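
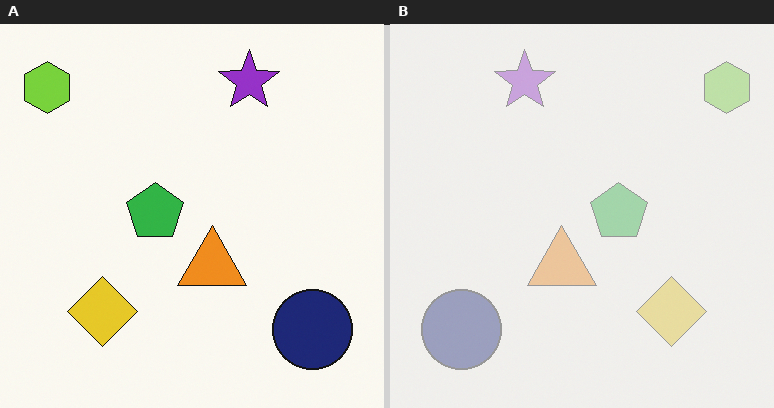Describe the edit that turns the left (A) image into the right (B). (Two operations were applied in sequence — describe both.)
The image was flipped horizontally (left ↔ right), then washed out (contrast reduced).

The lime hexagon is in the top-left of the left (A) image and the top-right of the right (B) — shapes on opposite sides of the vertical midline have swapped in a mirror flip. Tones are pushed toward mid-grey across the whole image — a global contrast change.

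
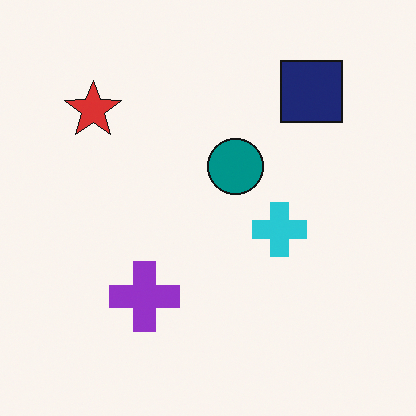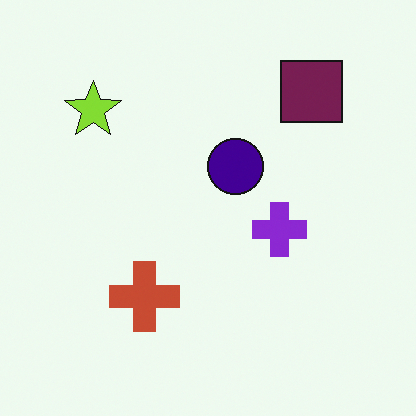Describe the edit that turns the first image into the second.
The transformation is: hue-shifted noticeably.

Every shape's color has rotated by the same amount around the hue wheel — a uniform hue shift.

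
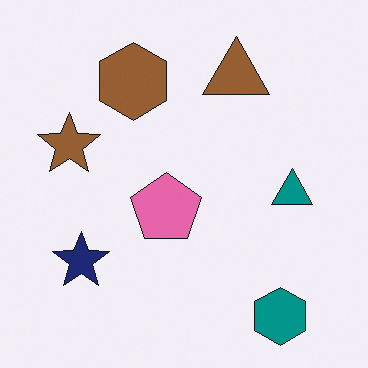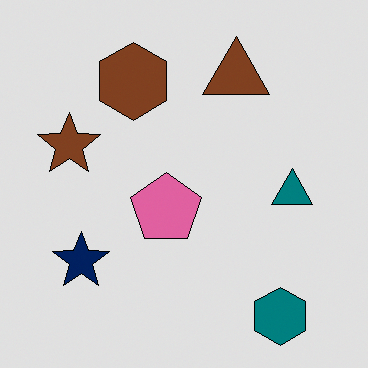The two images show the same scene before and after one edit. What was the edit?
The second image is the first posterized to a reduced palette.

Each flat color has snapped to a coarser quantized level — most visibly, the near-white background has dropped to a flat grey.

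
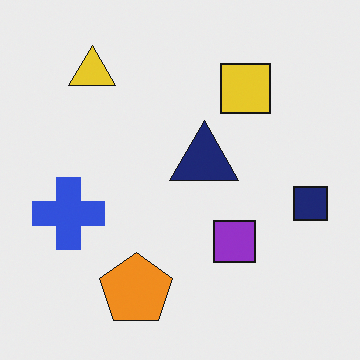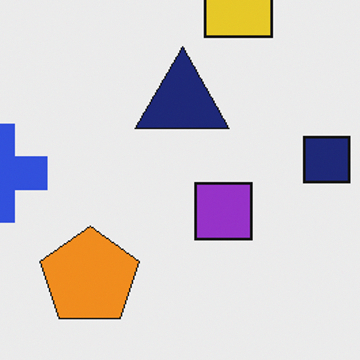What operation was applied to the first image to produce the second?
The transformation is: cropped slightly and scaled back up.

The visible shapes are larger and the field of view is narrower; shapes near the original edges may be partly or wholly outside the frame — a crop-and-rescale.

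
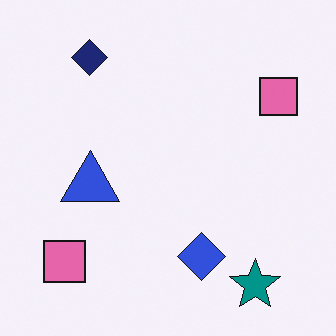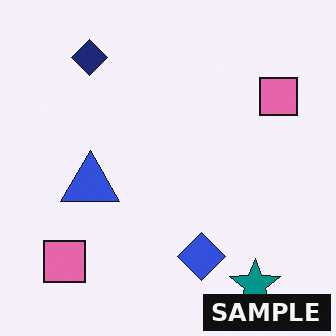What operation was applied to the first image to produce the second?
The transformation is: watermarked with the text "SAMPLE" in the lower-right corner.

A dark label reading "SAMPLE" appears in the lower-right corner.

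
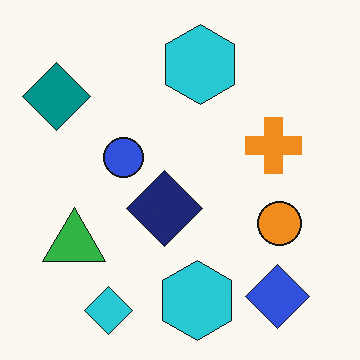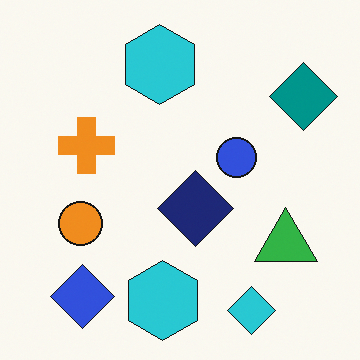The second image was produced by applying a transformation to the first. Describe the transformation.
Flipped horizontally (left ↔ right).

The teal diamond is in the top-left of the first image and the top-right of the second — shapes on opposite sides of the vertical midline have swapped in a mirror flip.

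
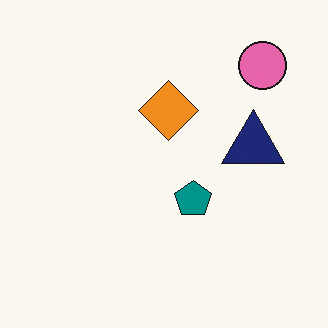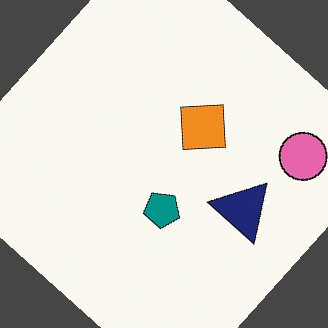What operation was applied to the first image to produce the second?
Rotated clockwise by a large amount — several tens of degrees.

Every shape is tilted by the same angle and the image corners show triangular fill wedges — a whole-image rotation by a non-right angle.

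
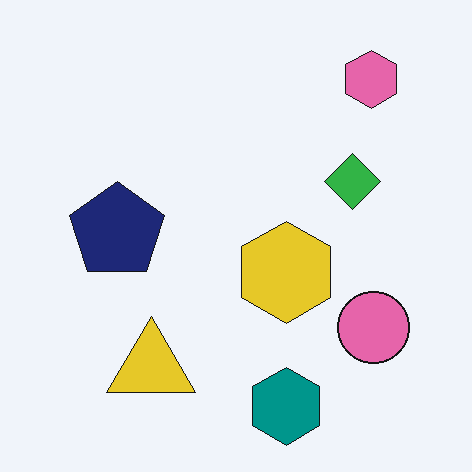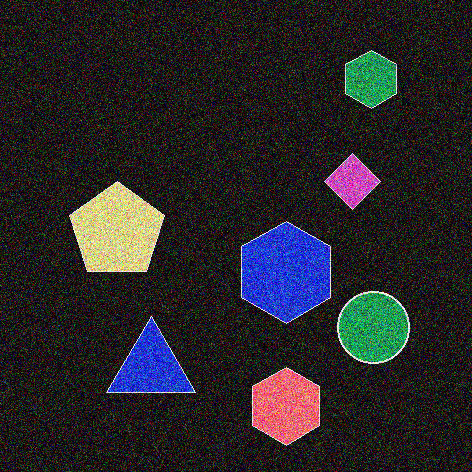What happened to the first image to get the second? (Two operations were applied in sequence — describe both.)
This is the original image color-inverted (negative), then degraded with a thick layer of grain.

The light background has become dark and every shape's color is its complement — a photographic negative. Random speckle covers the whole image, including the flat background.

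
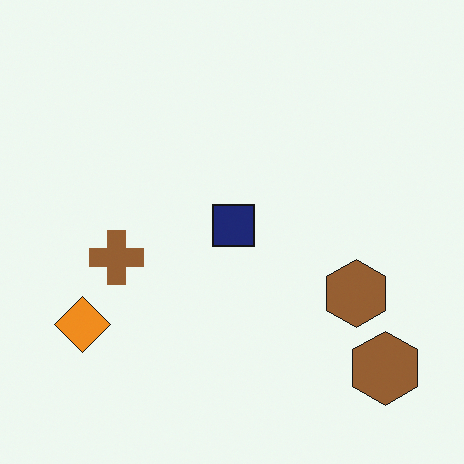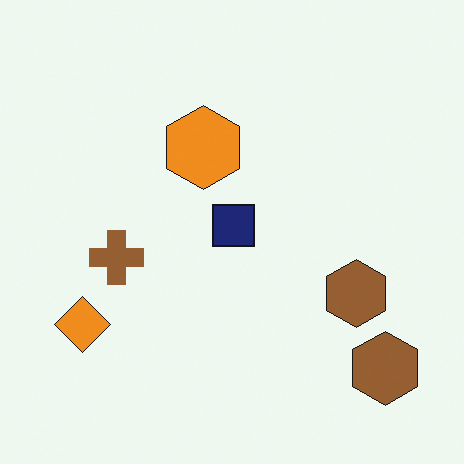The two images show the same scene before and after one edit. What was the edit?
This is the original image overlaid with an additional orange hexagon.

An orange hexagon appears in the second image that is absent from the first.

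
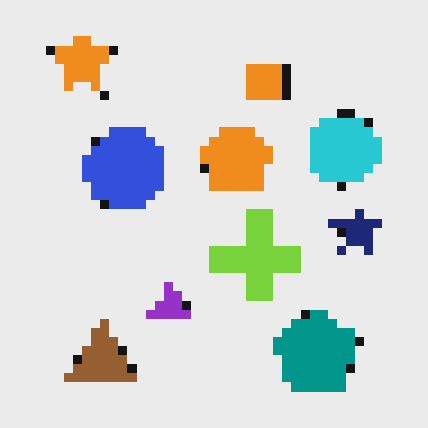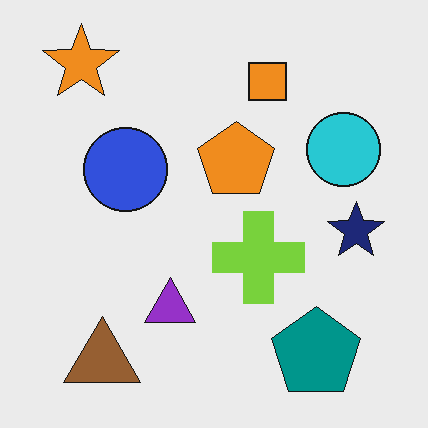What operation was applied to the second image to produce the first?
Heavily pixelated into large blocks.

Shapes are reduced to large square blocks; fine edges and outlines are lost — a downscale-then-upscale (mosaic) effect.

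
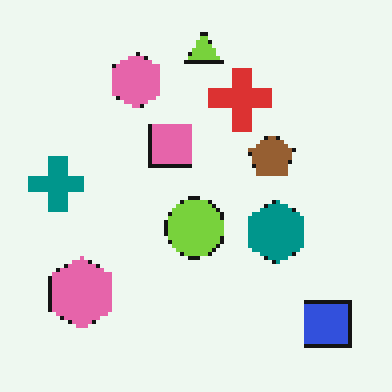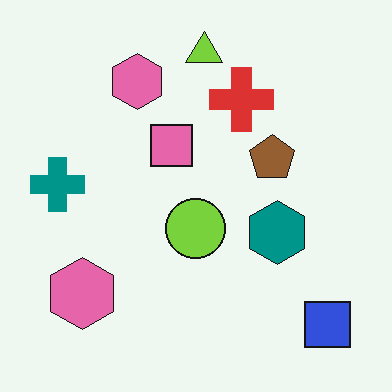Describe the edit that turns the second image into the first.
Lightly pixelated (a mild mosaic effect).

Shapes are reduced to large square blocks; fine edges and outlines are lost — a downscale-then-upscale (mosaic) effect.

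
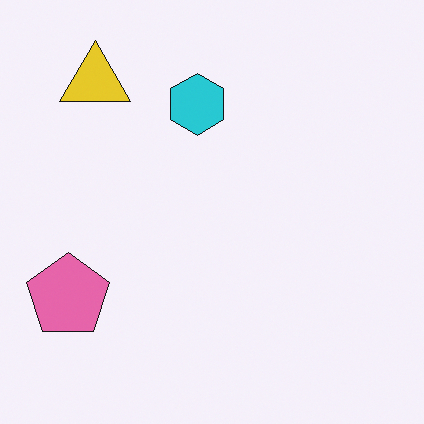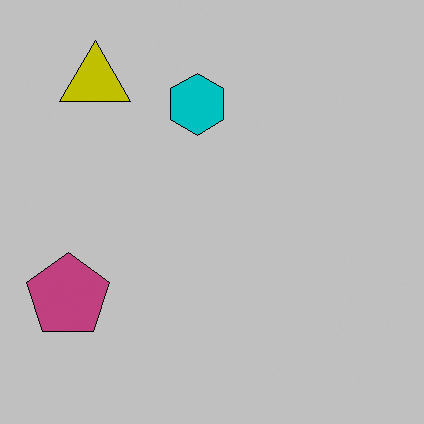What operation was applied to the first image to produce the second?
The transformation is: heavily posterized to just a handful of flat colors.

Each flat color has snapped to a coarser quantized level — most visibly, the near-white background has dropped to a flat grey.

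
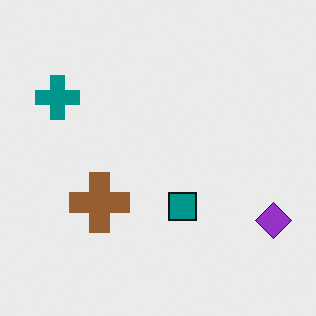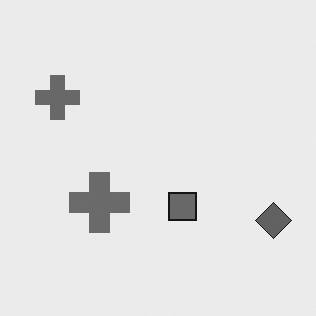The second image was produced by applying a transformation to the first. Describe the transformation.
It was converted to grayscale.

All color is removed — every shape is now a shade of grey.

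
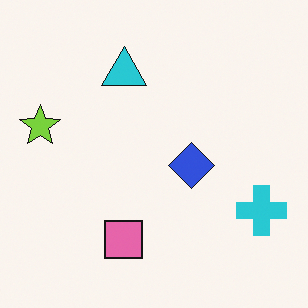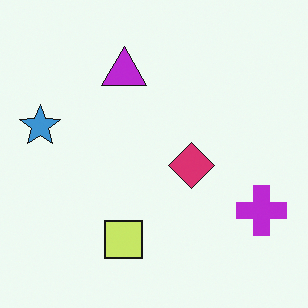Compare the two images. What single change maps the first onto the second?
This is the original image hue-shifted by a moderate amount.

Every shape's color has rotated by the same amount around the hue wheel — a uniform hue shift.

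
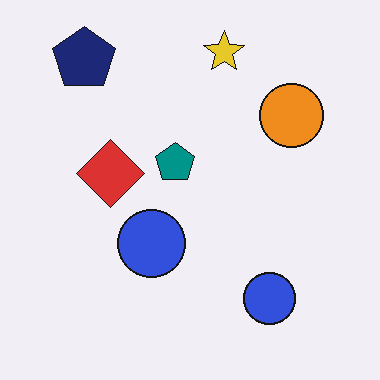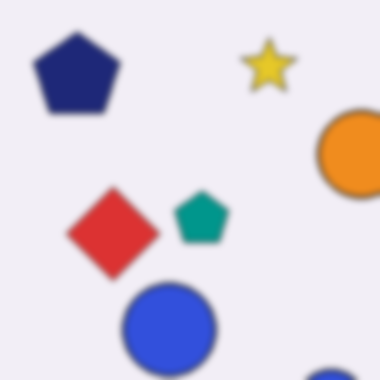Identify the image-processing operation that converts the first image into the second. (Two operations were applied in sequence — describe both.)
The second image is the first cropped to a modestly smaller region and rescaled, then noticeably gaussian-blurred.

The visible shapes are larger and the field of view is narrower; shapes near the original edges may be partly or wholly outside the frame — a crop-and-rescale. Shape edges and outlines are uniformly softened across the whole image.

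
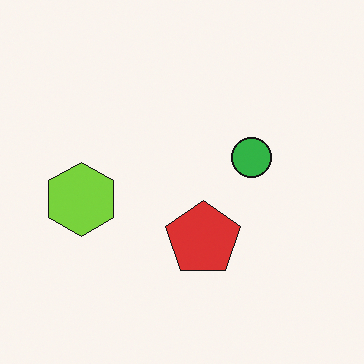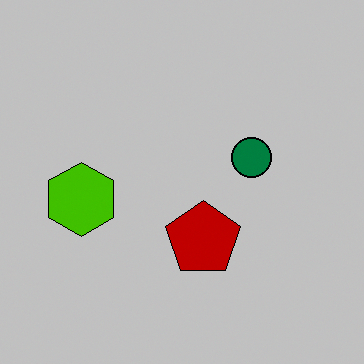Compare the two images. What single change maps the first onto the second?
Aggressively posterized.

Each flat color has snapped to a coarser quantized level — most visibly, the near-white background has dropped to a flat grey.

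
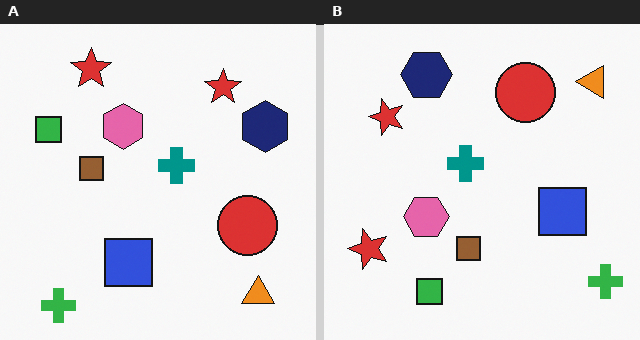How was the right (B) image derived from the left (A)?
The transformation is: rotated 90° counter-clockwise.

The green cross sits in the bottom-left of the left (A) image and the bottom-right of the right (B) — consistent with a whole-image 90° counter-clockwise rotation.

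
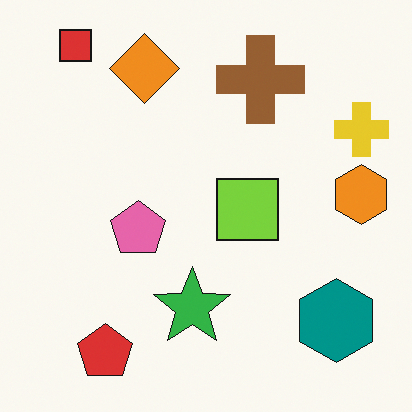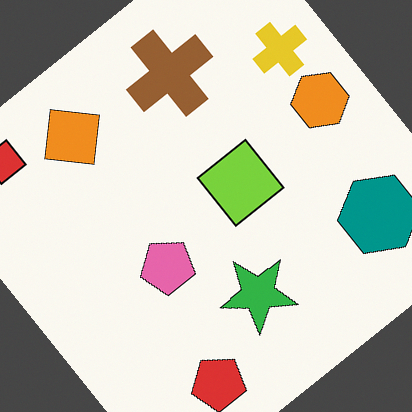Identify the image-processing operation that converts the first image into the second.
The transformation is: rotated counter-clockwise by a large amount — several tens of degrees.

Every shape is tilted by the same angle and the image corners show triangular fill wedges — a whole-image rotation by a non-right angle.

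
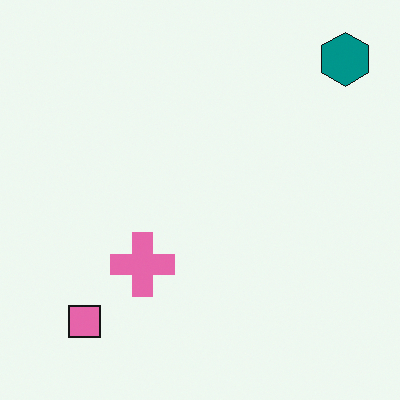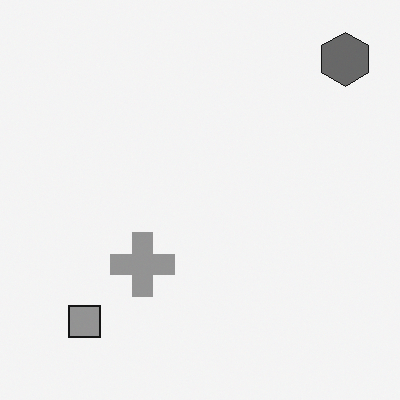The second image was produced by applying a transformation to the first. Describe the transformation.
The image was converted to grayscale.

All color is removed — every shape is now a shade of grey.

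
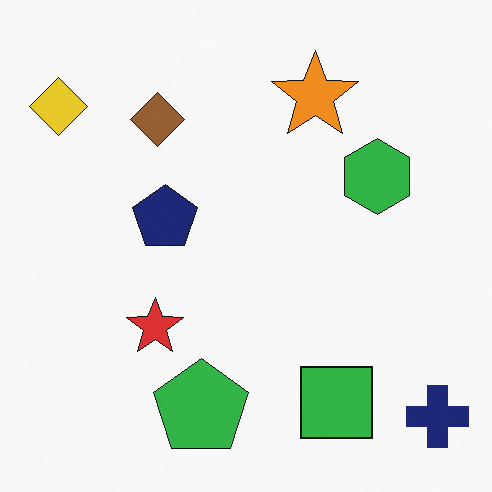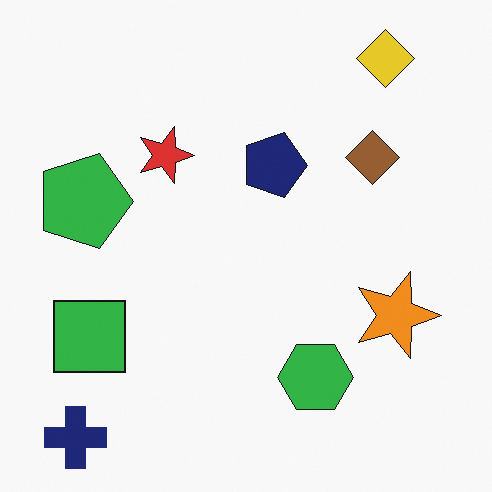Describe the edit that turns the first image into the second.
Rotated 90° clockwise.

The navy cross sits in the bottom-right of the first image and the bottom-left of the second — consistent with a whole-image 90° clockwise rotation.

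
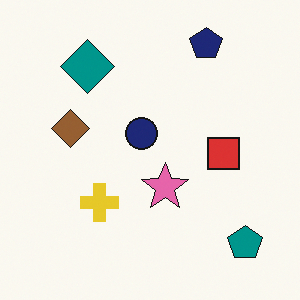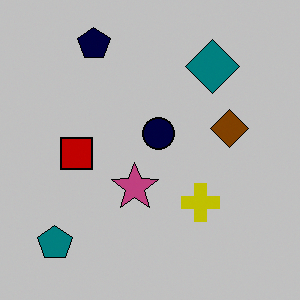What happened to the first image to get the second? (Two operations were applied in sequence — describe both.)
It was flipped horizontally (left ↔ right), then aggressively posterized.

The teal pentagon is in the bottom-right of the first image and the bottom-left of the second — shapes on opposite sides of the vertical midline have swapped in a mirror flip. Each flat color has snapped to a coarser quantized level — most visibly, the near-white background has dropped to a flat grey.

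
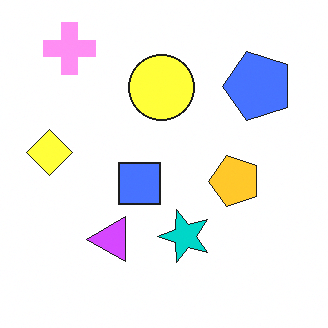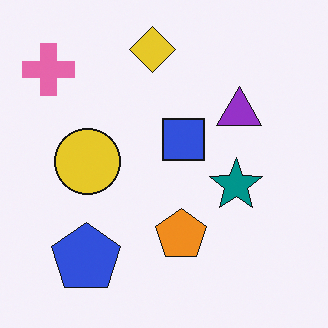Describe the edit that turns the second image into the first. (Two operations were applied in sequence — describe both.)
The first image is the second noticeably brightened, then transposed (reflected across the top-left ↔ bottom-right diagonal).

Every pixel — background and shapes alike — is uniformly brightened. Shapes have swapped their row and column positions — what was in the top-right is now in the bottom-left — a diagonal reflection.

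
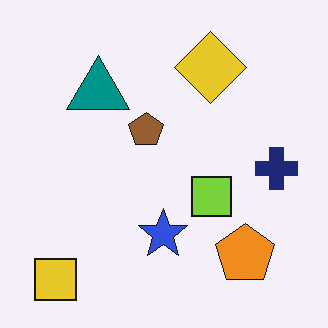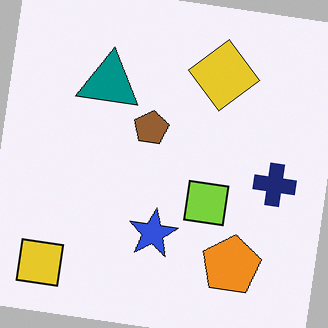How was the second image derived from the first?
The image was rotated clockwise by a few degrees.

Every shape is tilted by the same angle and the image corners show triangular fill wedges — a whole-image rotation by a non-right angle.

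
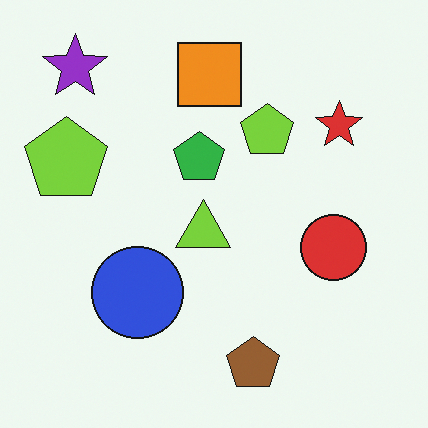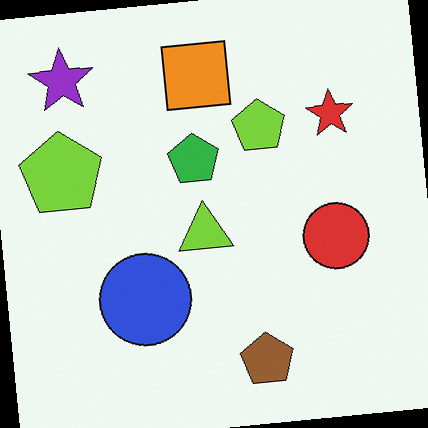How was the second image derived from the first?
The image was rotated counter-clockwise by a few degrees.

Every shape is tilted by the same angle and the image corners show triangular fill wedges — a whole-image rotation by a non-right angle.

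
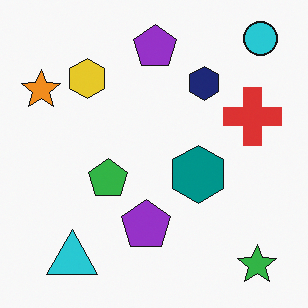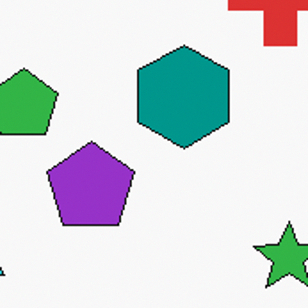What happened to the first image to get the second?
The image was cropped to a noticeably smaller region and rescaled.

The visible shapes are larger and the field of view is narrower; shapes near the original edges may be partly or wholly outside the frame — a crop-and-rescale.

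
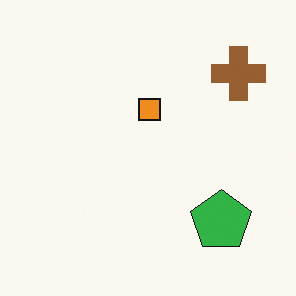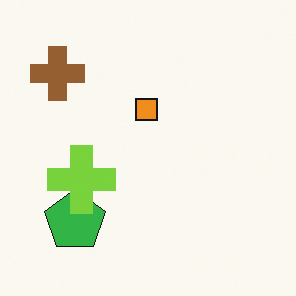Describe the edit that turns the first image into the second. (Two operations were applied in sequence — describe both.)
The image was flipped horizontally (left ↔ right), then overlaid with an additional lime cross.

The brown cross is in the top-right of the first image and the top-left of the second — shapes on opposite sides of the vertical midline have swapped in a mirror flip. A lime cross appears in the second image that is absent from the first.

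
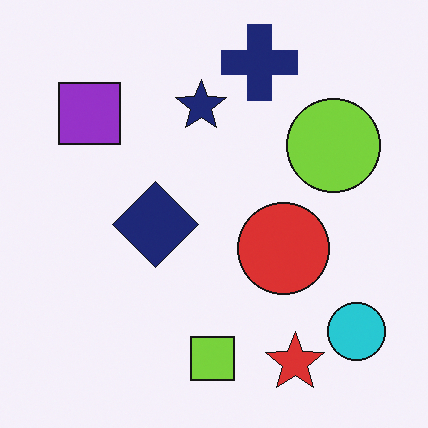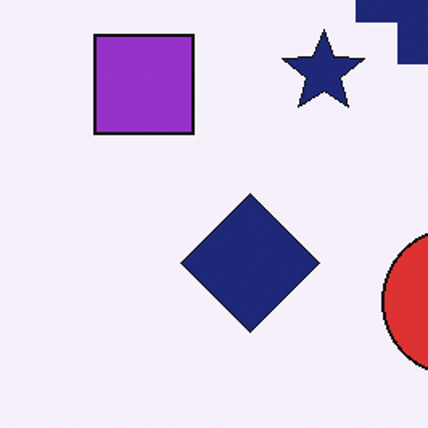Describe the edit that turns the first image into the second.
Cropped slightly and scaled back up.

The visible shapes are larger and the field of view is narrower; shapes near the original edges may be partly or wholly outside the frame — a crop-and-rescale.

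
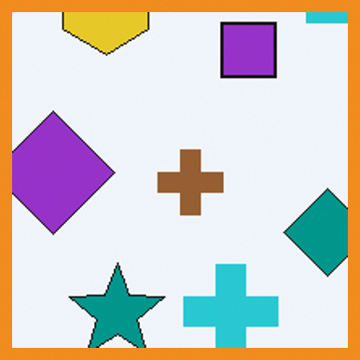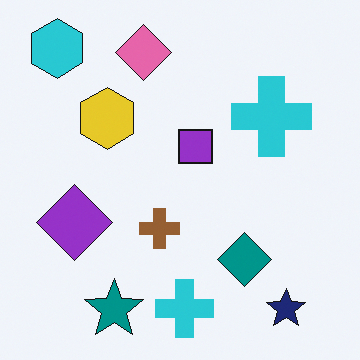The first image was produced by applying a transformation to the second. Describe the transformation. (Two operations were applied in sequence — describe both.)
It was cropped tightly and scaled back up, then framed with a orange border.

The visible shapes are larger and the field of view is narrower; shapes near the original edges may be partly or wholly outside the frame — a crop-and-rescale. A solid orange frame runs around the edge of the first image, with the content slightly shrunk inside it.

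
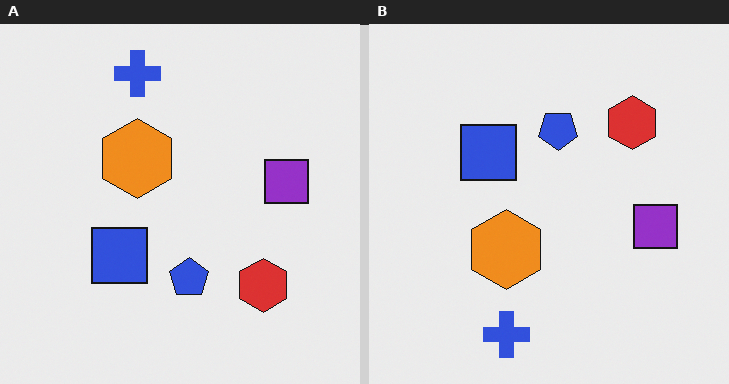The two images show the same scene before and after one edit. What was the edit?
The transformation is: flipped vertically (top ↔ bottom).

The blue cross is in the top of the left (A) image and the bottom of the right (B) — shapes on opposite sides of the horizontal midline have swapped in a mirror flip.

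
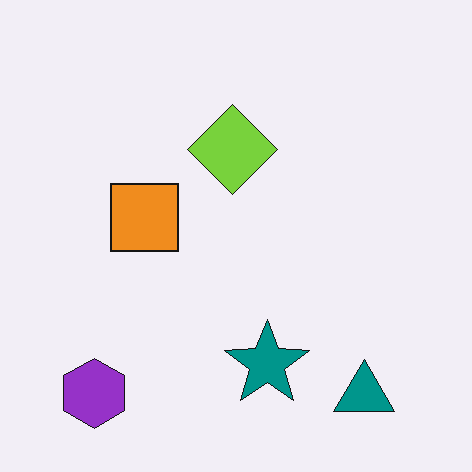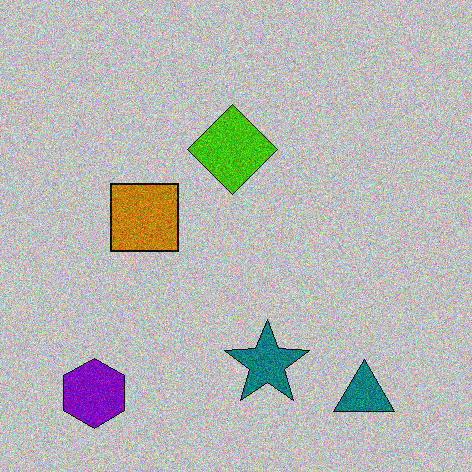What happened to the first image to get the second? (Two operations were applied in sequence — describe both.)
This is the original image heavily posterized to just a handful of flat colors, then degraded with moderate additive noise.

Each flat color has snapped to a coarser quantized level — most visibly, the near-white background has dropped to a flat grey. Random speckle covers the whole image, including the flat background.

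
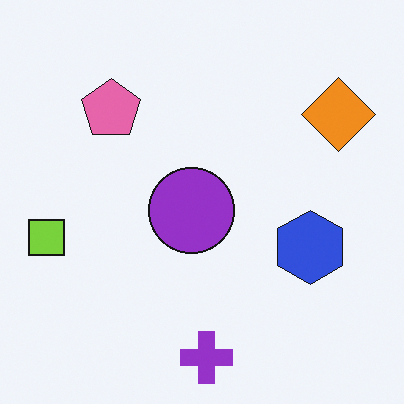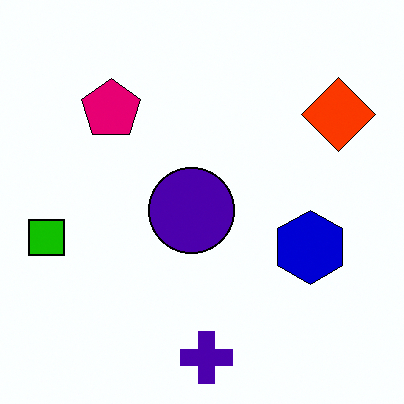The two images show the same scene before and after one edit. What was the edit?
The second image is the first boosted in contrast.

Tones are pushed away from mid-grey across the whole image — a global contrast change.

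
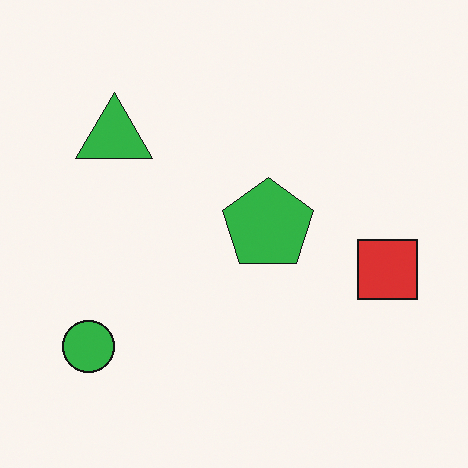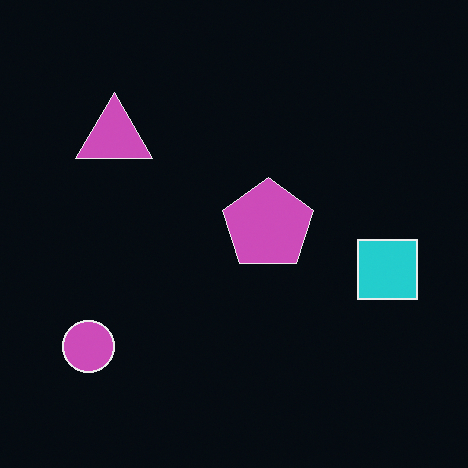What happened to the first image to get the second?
The image was color-inverted (negative).

The light background has become dark and every shape's color is its complement — a photographic negative.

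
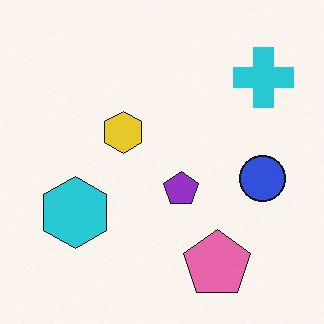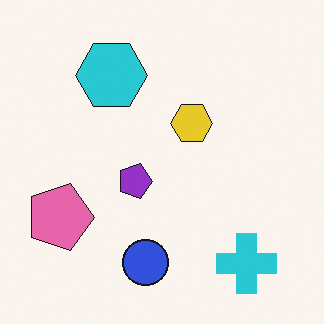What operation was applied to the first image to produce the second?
The transformation is: rotated 90° clockwise.

The cyan cross sits in the top-right of the first image and the bottom-right of the second — consistent with a whole-image 90° clockwise rotation.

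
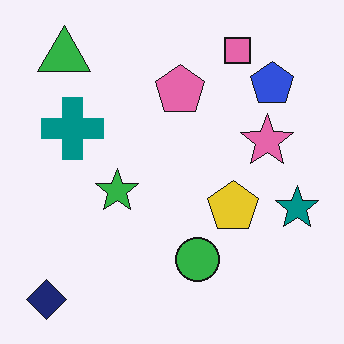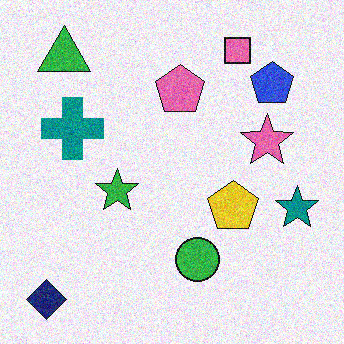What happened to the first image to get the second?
The second image is the first degraded with visible gaussian noise.

Random speckle covers the whole image, including the flat background.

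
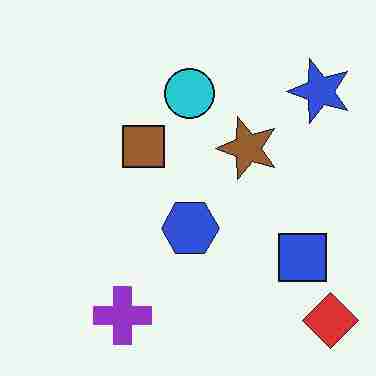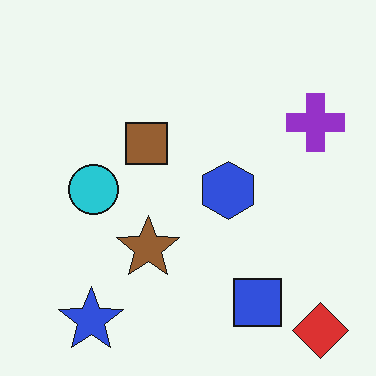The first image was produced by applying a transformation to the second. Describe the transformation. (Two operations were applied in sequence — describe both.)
This is the original image degraded with heavy JPEG compression, then transposed (reflected across the top-left ↔ bottom-right diagonal).

Blocky 8×8 compression artifacts appear around shape edges and the flat background shows ringing — characteristic JPEG degradation. Shapes have swapped their row and column positions — what was in the top-right is now in the bottom-left — a diagonal reflection.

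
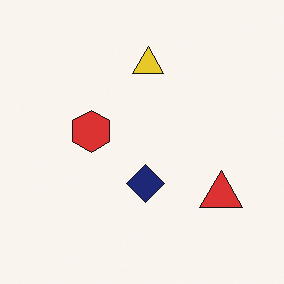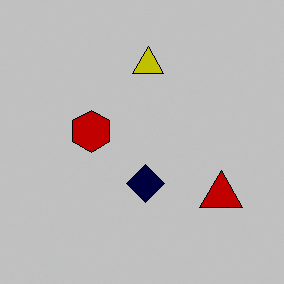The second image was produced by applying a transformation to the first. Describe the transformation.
The transformation is: aggressively posterized.

Each flat color has snapped to a coarser quantized level — most visibly, the near-white background has dropped to a flat grey.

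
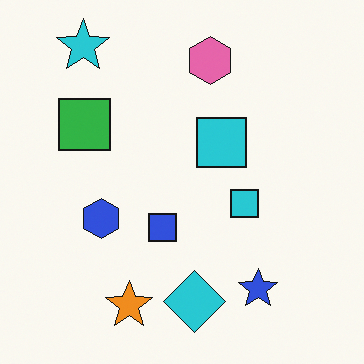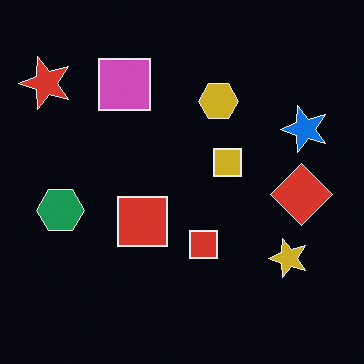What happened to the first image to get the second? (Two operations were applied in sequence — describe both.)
Color-inverted (negative), then transposed (reflected across the top-left ↔ bottom-right diagonal).

The light background has become dark and every shape's color is its complement — a photographic negative. Shapes have swapped their row and column positions — what was in the top-right is now in the bottom-left — a diagonal reflection.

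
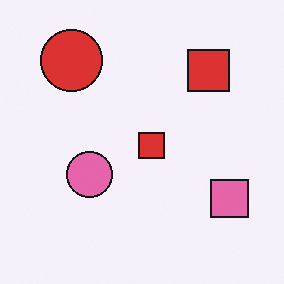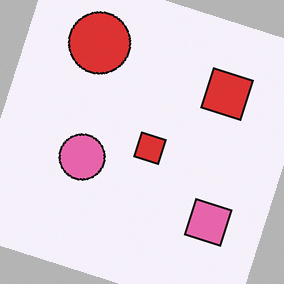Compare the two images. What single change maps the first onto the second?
The image was rotated clockwise by a clearly visible amount.

Every shape is tilted by the same angle and the image corners show triangular fill wedges — a whole-image rotation by a non-right angle.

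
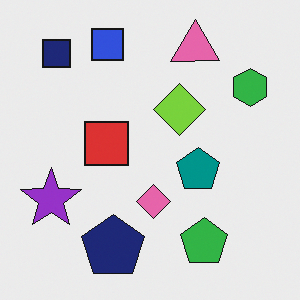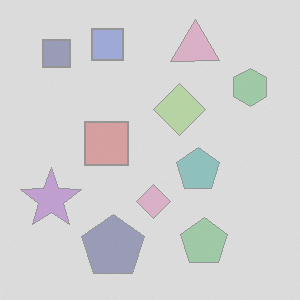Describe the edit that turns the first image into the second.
Given much lower contrast.

Tones are pushed toward mid-grey across the whole image — a global contrast change.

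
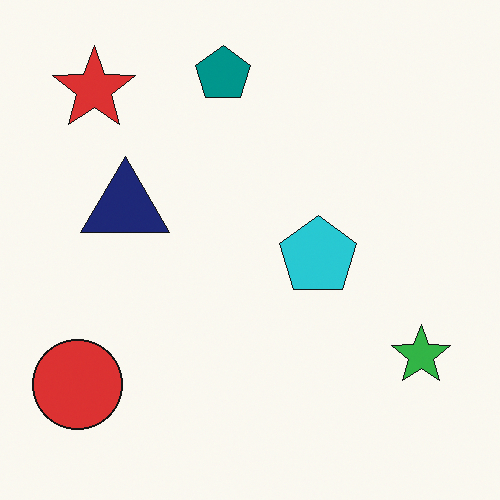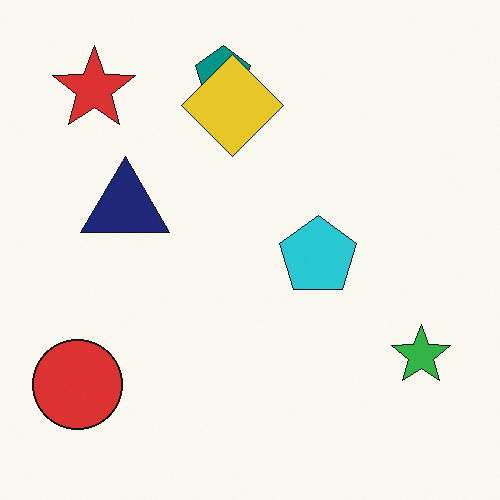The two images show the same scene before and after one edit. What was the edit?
This is the original image overlaid with an additional yellow diamond.

A yellow diamond appears in the second image that is absent from the first.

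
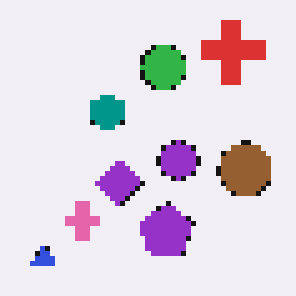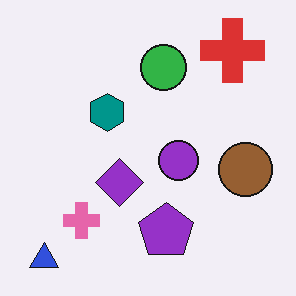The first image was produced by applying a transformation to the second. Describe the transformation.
This is the original image lightly pixelated (a mild mosaic effect).

Shapes are reduced to large square blocks; fine edges and outlines are lost — a downscale-then-upscale (mosaic) effect.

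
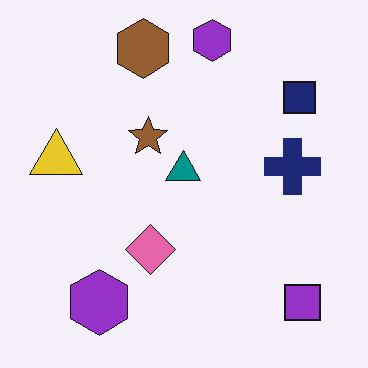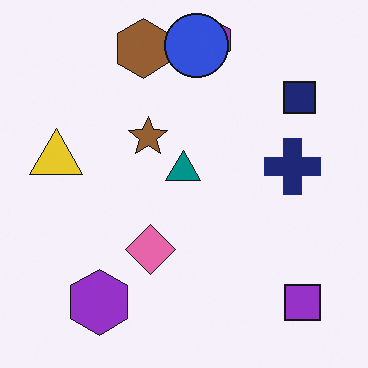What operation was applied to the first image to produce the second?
It was overlaid with an additional blue circle.

A blue circle appears in the second image that is absent from the first.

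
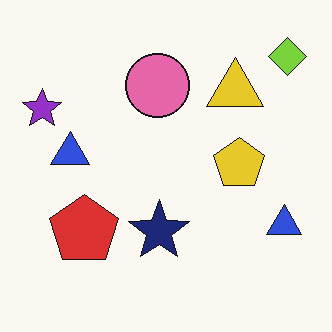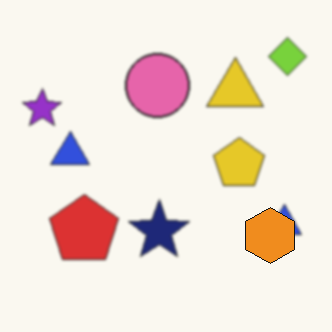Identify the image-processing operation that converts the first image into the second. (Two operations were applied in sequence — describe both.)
The second image is the first slightly softened, then overlaid with an additional orange hexagon.

Shape edges and outlines are uniformly softened across the whole image. An orange hexagon appears in the second image that is absent from the first.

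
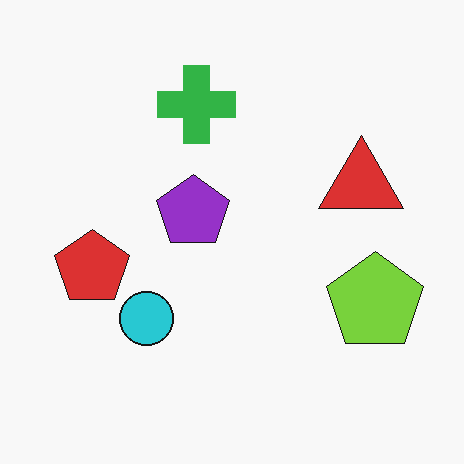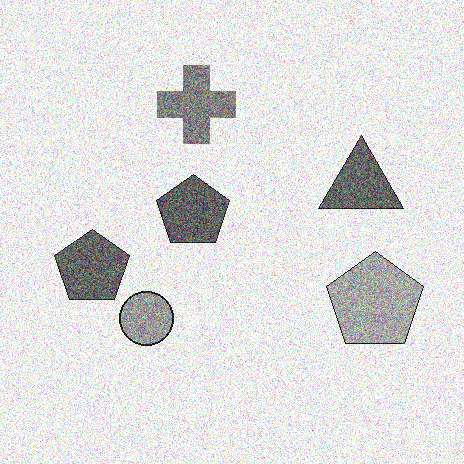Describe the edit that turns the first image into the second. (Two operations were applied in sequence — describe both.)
It was converted to grayscale, then degraded with strong gaussian noise.

All color is removed — every shape is now a shade of grey. Random speckle covers the whole image, including the flat background.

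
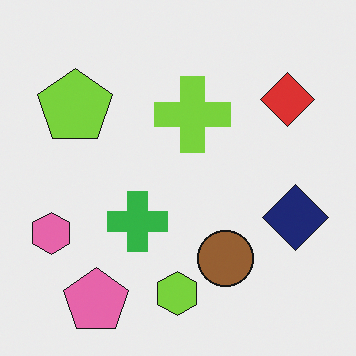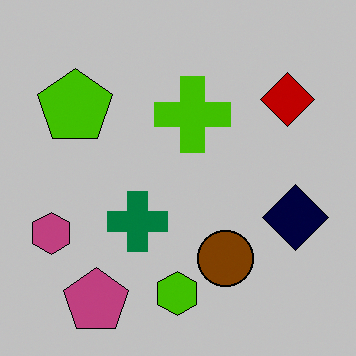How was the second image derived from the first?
Heavily posterized to just a handful of flat colors.

Each flat color has snapped to a coarser quantized level — most visibly, the near-white background has dropped to a flat grey.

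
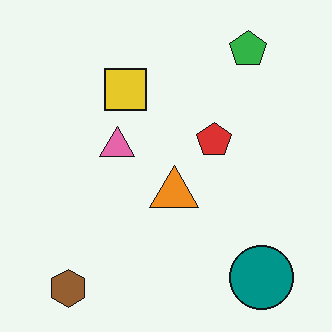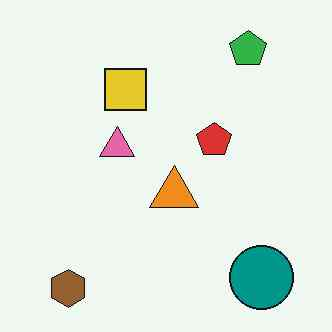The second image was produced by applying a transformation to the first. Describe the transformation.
The transformation is: given moderate JPEG compression.

Blocky 8×8 compression artifacts appear around shape edges and the flat background shows ringing — characteristic JPEG degradation.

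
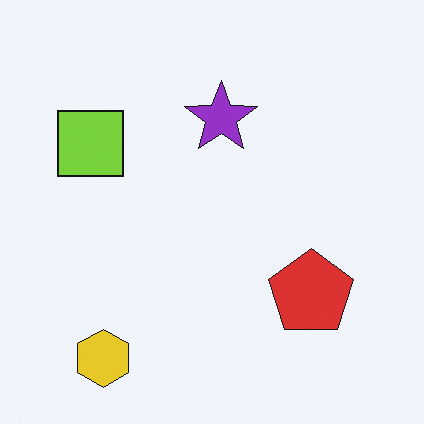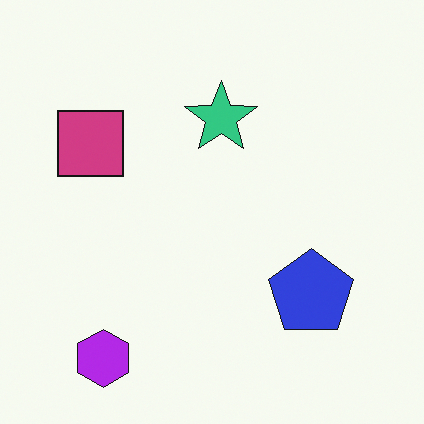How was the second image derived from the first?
The image was hue-shifted by a large amount.

Every shape's color has rotated by the same amount around the hue wheel — a uniform hue shift.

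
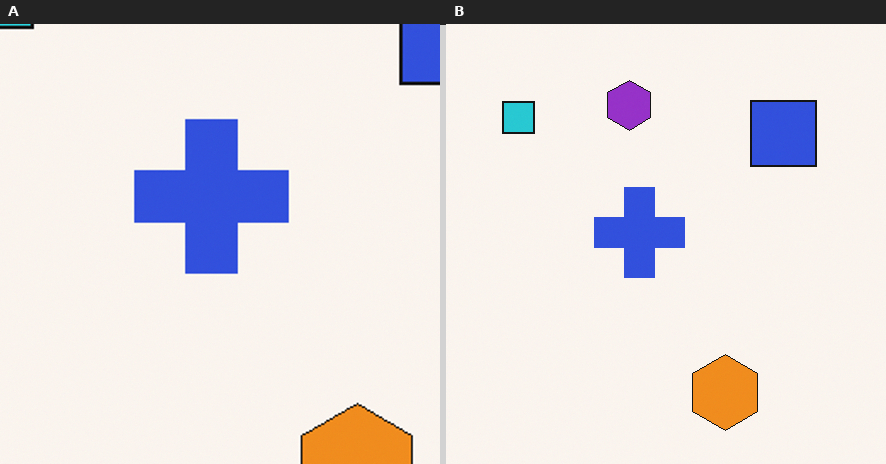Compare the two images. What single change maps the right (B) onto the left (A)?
The transformation is: cropped to a noticeably smaller region and rescaled.

The visible shapes are larger and the field of view is narrower; shapes near the original edges may be partly or wholly outside the frame — a crop-and-rescale.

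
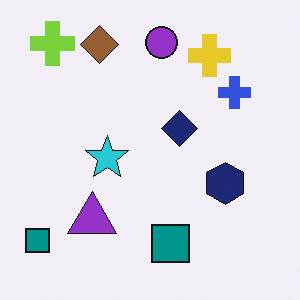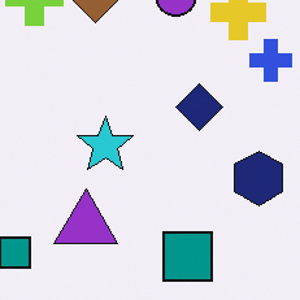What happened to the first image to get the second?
It was cropped slightly and scaled back up.

The visible shapes are larger and the field of view is narrower; shapes near the original edges may be partly or wholly outside the frame — a crop-and-rescale.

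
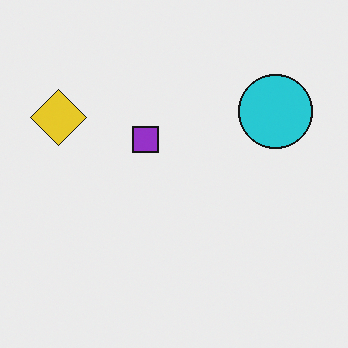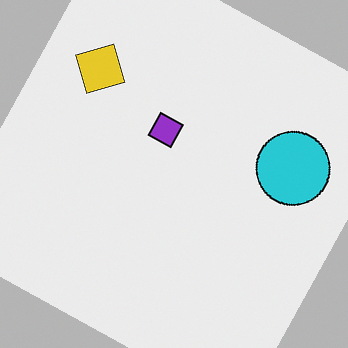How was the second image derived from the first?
It was rotated clockwise by a clearly visible amount.

Every shape is tilted by the same angle and the image corners show triangular fill wedges — a whole-image rotation by a non-right angle.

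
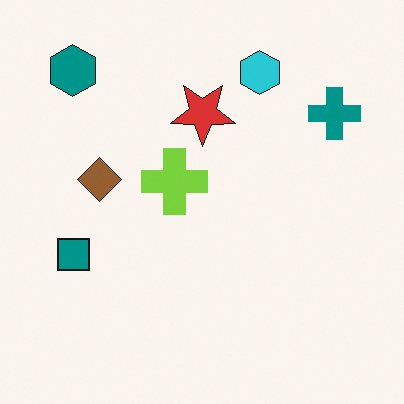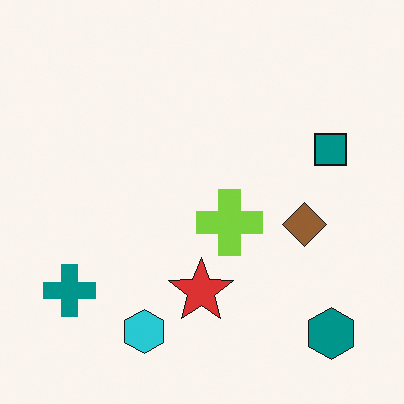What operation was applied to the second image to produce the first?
The first image is the second rotated 180°.

The teal hexagon sits in the bottom-right of the second image and the top-left of the first — consistent with a whole-image 180° rotation.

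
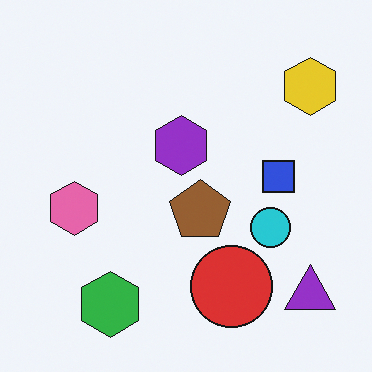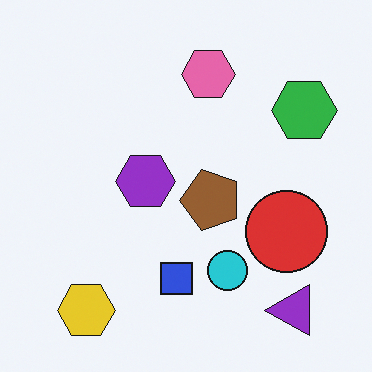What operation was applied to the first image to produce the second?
This is the original image transposed (reflected across the top-left ↔ bottom-right diagonal).

Shapes have swapped their row and column positions — what was in the top-right is now in the bottom-left — a diagonal reflection.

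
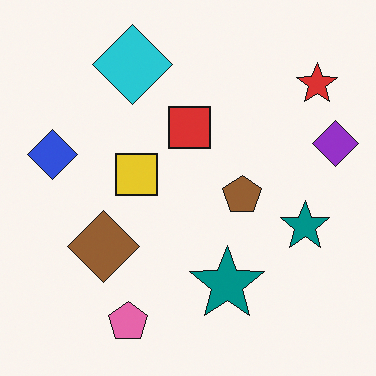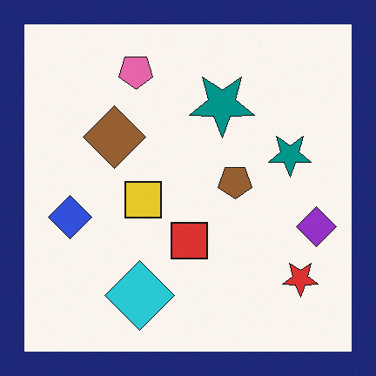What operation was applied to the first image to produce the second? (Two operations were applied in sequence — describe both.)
The transformation is: flipped vertically (top ↔ bottom), then framed with a navy border.

The pink pentagon is in the bottom of the first image and the top of the second — shapes on opposite sides of the horizontal midline have swapped in a mirror flip. A solid navy frame runs around the edge of the second image, with the content slightly shrunk inside it.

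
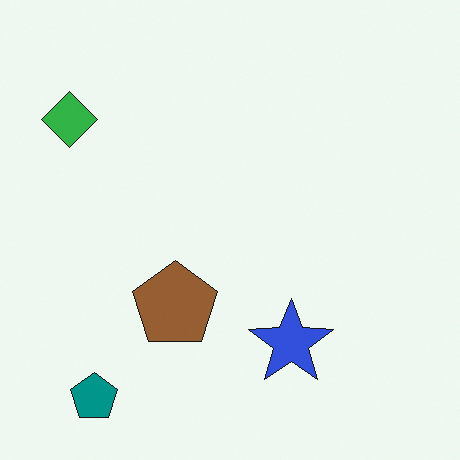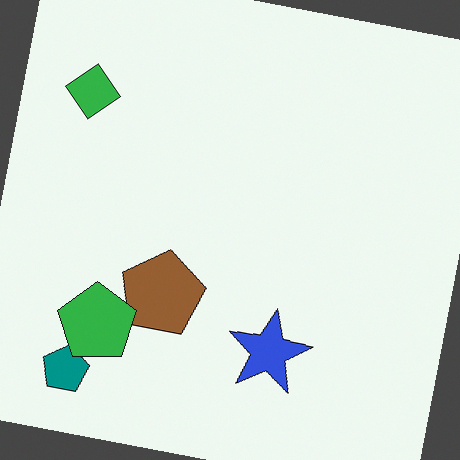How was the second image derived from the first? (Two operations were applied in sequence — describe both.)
This is the original image rotated clockwise by a few degrees, then overlaid with an additional green pentagon.

Every shape is tilted by the same angle and the image corners show triangular fill wedges — a whole-image rotation by a non-right angle. A green pentagon appears in the second image that is absent from the first.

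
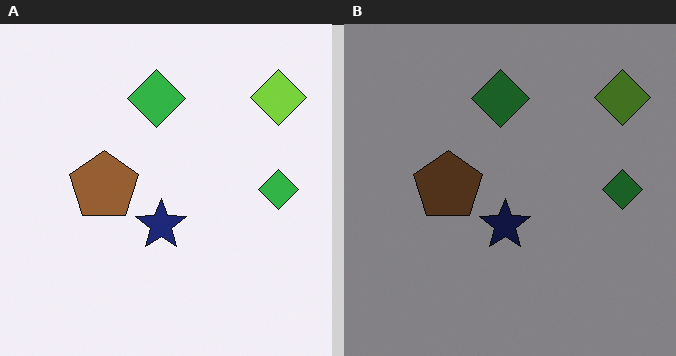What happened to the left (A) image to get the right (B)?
The transformation is: noticeably darkened.

Every pixel — background and shapes alike — is uniformly darkened.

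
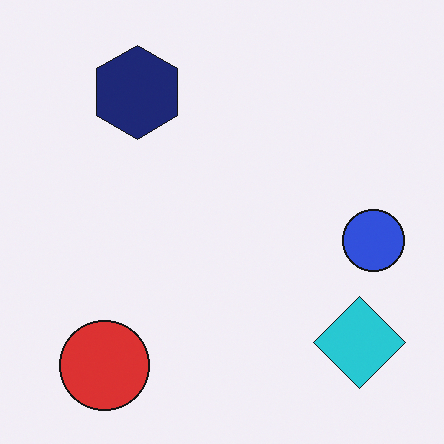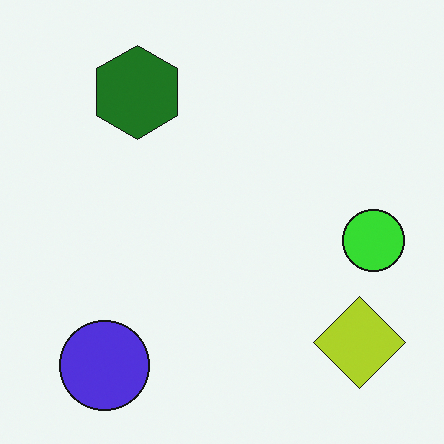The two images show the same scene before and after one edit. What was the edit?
The image was hue-shifted through roughly half the color wheel.

Every shape's color has rotated by the same amount around the hue wheel — a uniform hue shift.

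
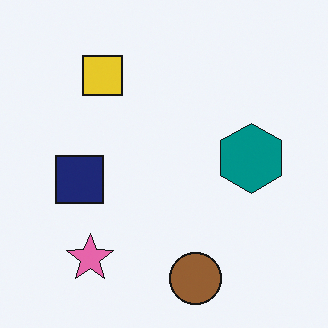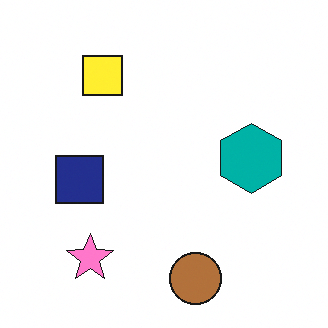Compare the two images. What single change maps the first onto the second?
The second image is the first brightened a little.

Every pixel — background and shapes alike — is uniformly brightened.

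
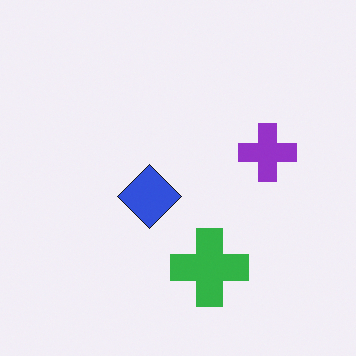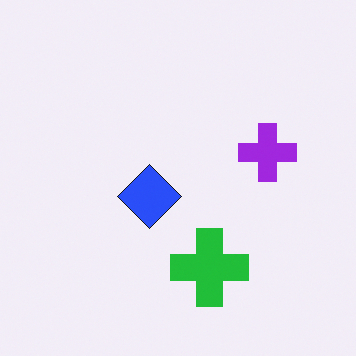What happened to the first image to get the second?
The transformation is: slightly oversaturated.

All colors are more vivid — a global saturation change.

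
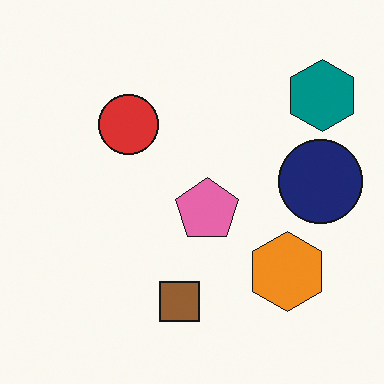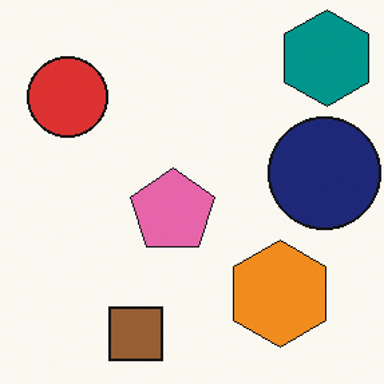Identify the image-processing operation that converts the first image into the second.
The image was cropped to a modestly smaller region and rescaled.

The visible shapes are larger and the field of view is narrower; shapes near the original edges may be partly or wholly outside the frame — a crop-and-rescale.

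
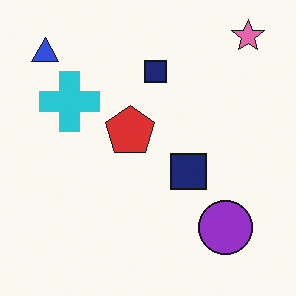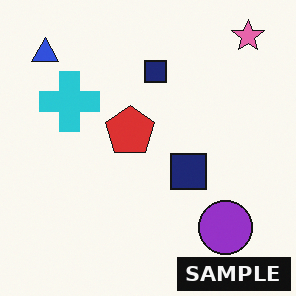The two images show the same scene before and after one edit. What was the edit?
Watermarked with the text "SAMPLE" in the lower-right corner.

A dark label reading "SAMPLE" appears in the lower-right corner.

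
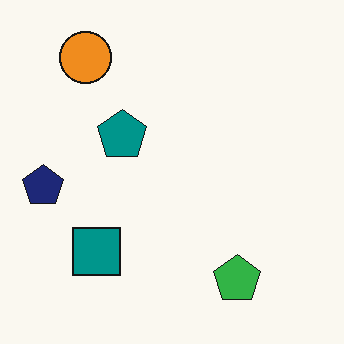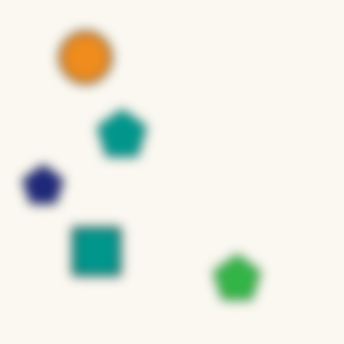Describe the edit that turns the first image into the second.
This is the original image heavily blurred.

Shape edges and outlines are uniformly softened across the whole image.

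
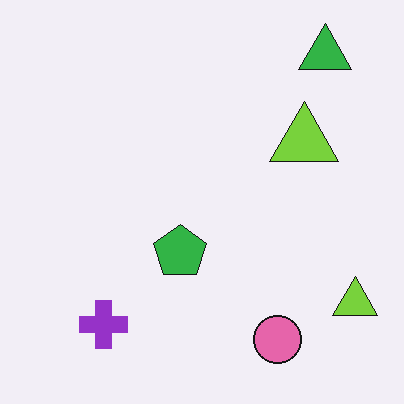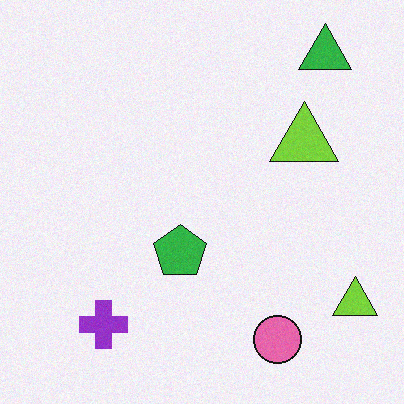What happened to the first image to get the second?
The image was degraded with a light layer of grain.

Random speckle covers the whole image, including the flat background.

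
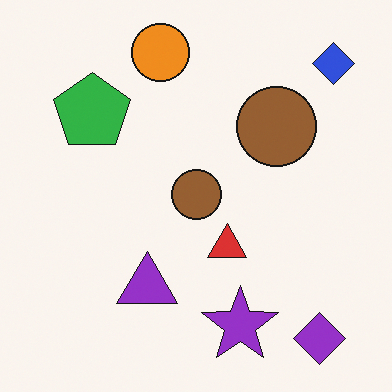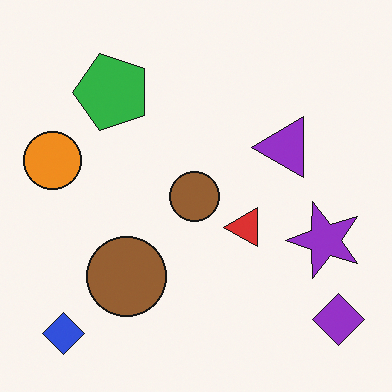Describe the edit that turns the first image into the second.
It was transposed (reflected across the top-left ↔ bottom-right diagonal).

Shapes have swapped their row and column positions — what was in the top-right is now in the bottom-left — a diagonal reflection.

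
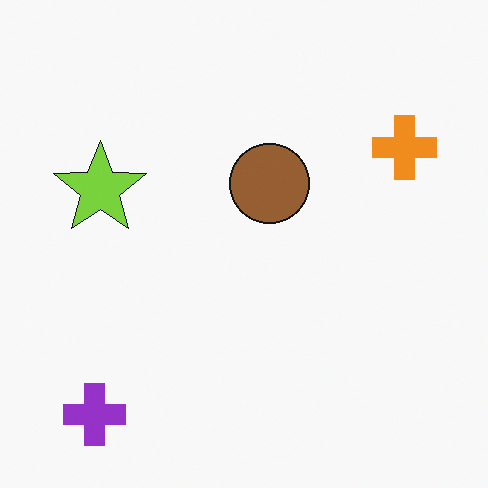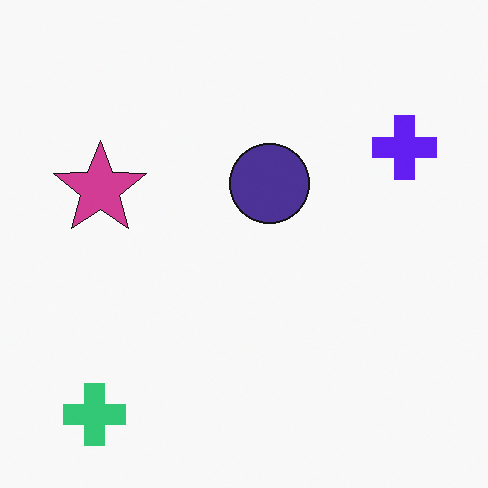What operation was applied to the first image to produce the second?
It was hue-shifted by a large amount.

Every shape's color has rotated by the same amount around the hue wheel — a uniform hue shift.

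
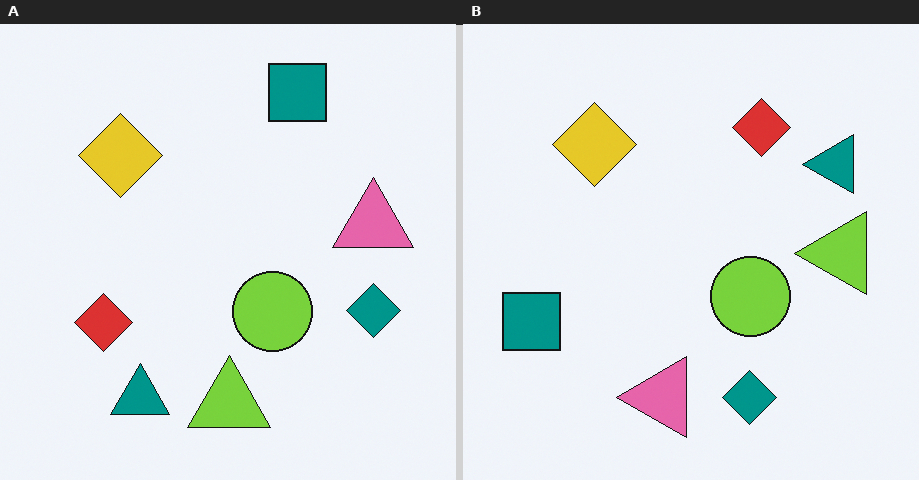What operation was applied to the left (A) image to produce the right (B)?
This is the original image transposed (reflected across the top-left ↔ bottom-right diagonal).

Shapes have swapped their row and column positions — what was in the top-right is now in the bottom-left — a diagonal reflection.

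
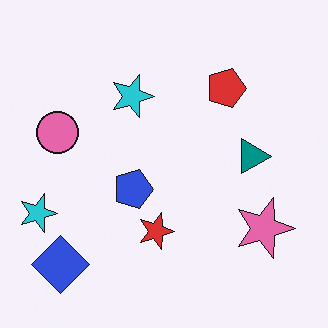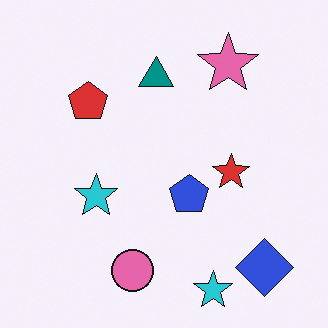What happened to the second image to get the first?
The image was rotated 90° clockwise.

The blue diamond sits in the bottom-right of the second image and the bottom-left of the first — consistent with a whole-image 90° clockwise rotation.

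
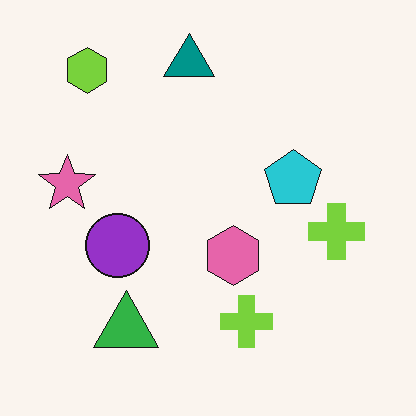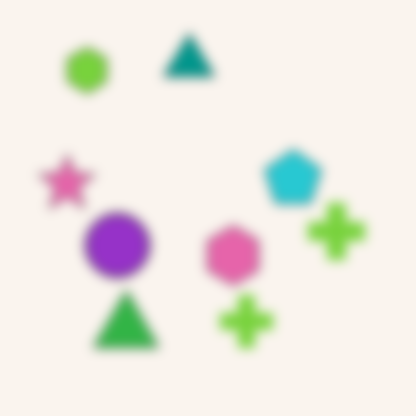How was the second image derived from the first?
The second image is the first heavily blurred.

Shape edges and outlines are uniformly softened across the whole image.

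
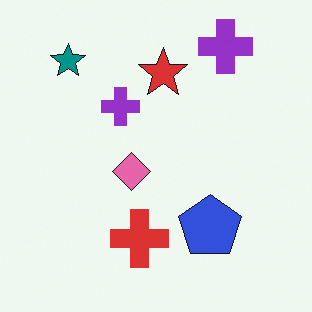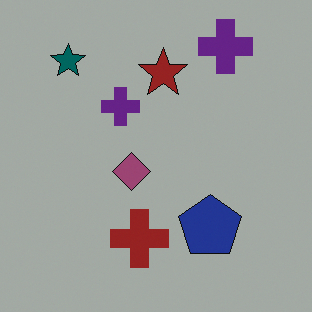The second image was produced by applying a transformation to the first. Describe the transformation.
Darkened a lot.

Every pixel — background and shapes alike — is uniformly darkened.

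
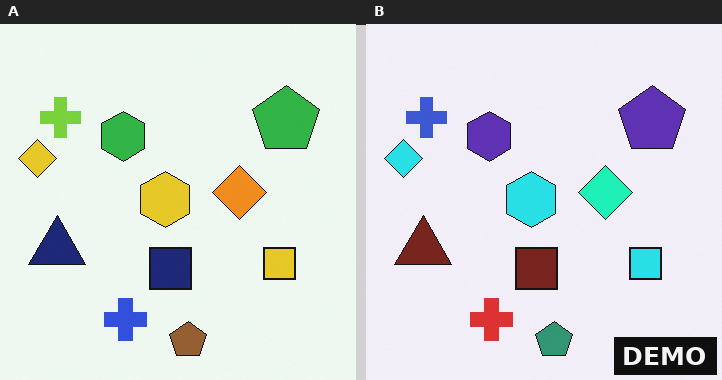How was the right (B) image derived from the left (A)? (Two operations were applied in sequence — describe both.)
The right (B) image is the left (A) hue-shifted noticeably, then watermarked with the text "DEMO" in the lower-right corner.

Every shape's color has rotated by the same amount around the hue wheel — a uniform hue shift. A dark label reading "DEMO" appears in the lower-right corner.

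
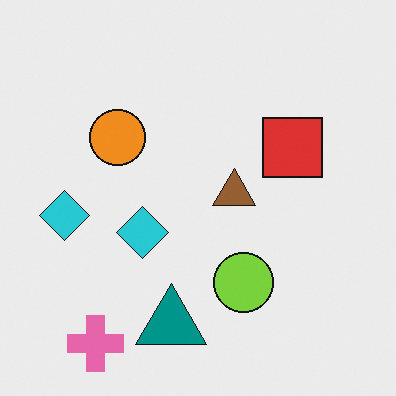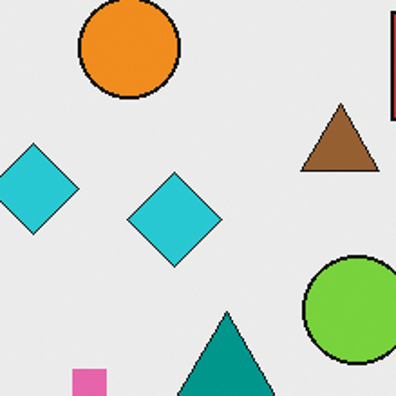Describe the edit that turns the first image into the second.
This is the original image cropped to a noticeably smaller region and rescaled.

The visible shapes are larger and the field of view is narrower; shapes near the original edges may be partly or wholly outside the frame — a crop-and-rescale.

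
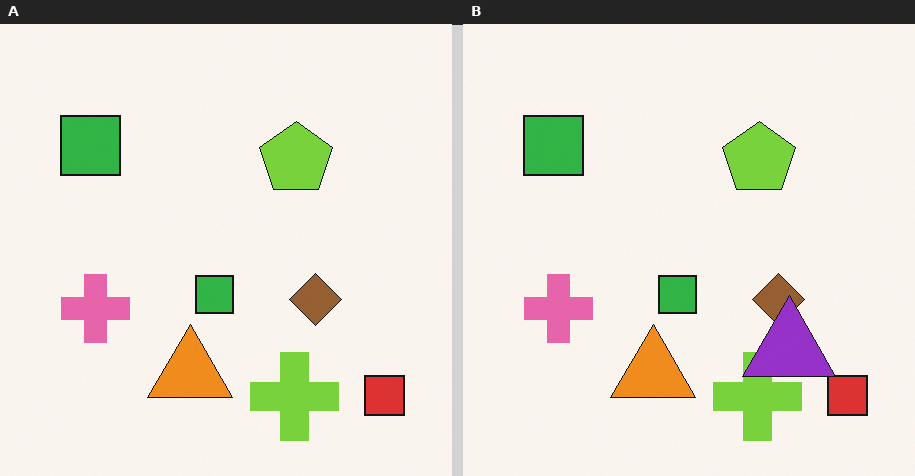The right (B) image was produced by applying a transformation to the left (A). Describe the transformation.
It was overlaid with an additional purple triangle.

A purple triangle appears in the right (B) image that is absent from the left (A).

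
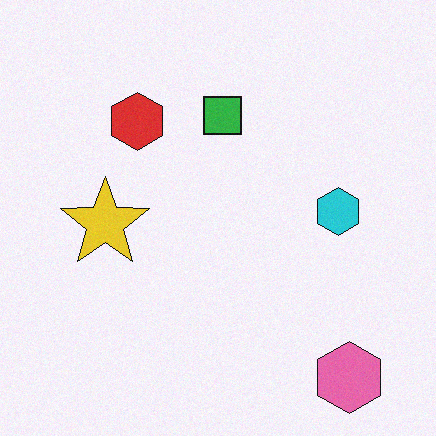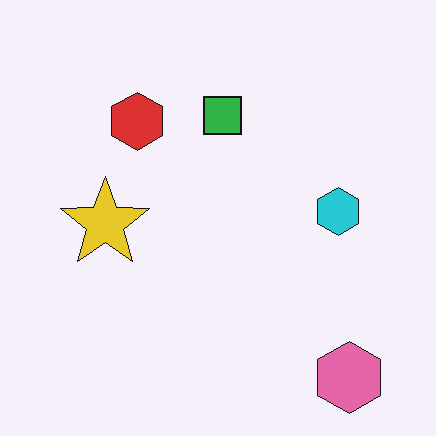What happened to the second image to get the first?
The transformation is: degraded with light additive noise.

Random speckle covers the whole image, including the flat background.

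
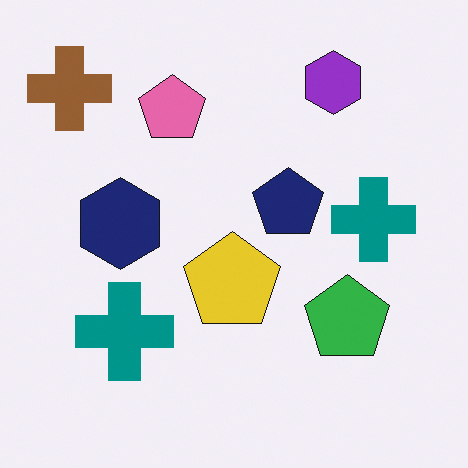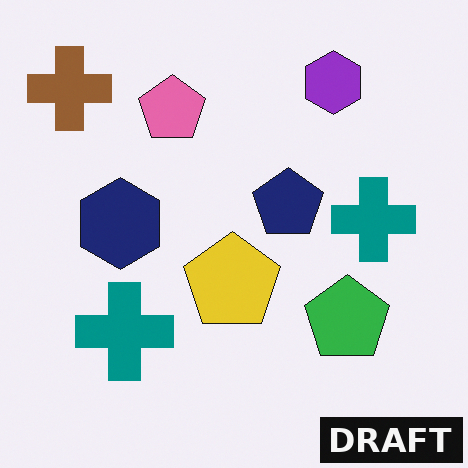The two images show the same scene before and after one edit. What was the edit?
This is the original image watermarked with the text "DRAFT" in the lower-right corner.

A dark label reading "DRAFT" appears in the lower-right corner.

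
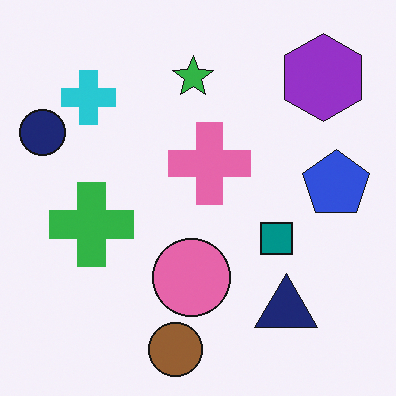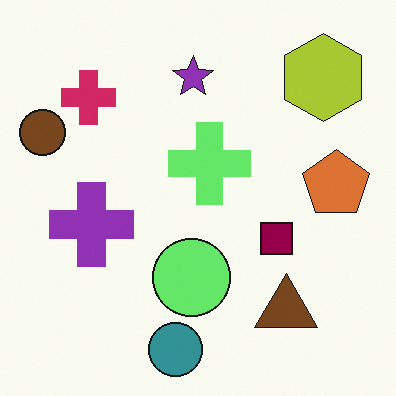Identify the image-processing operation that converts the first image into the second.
The transformation is: hue-shifted by a moderate amount.

Every shape's color has rotated by the same amount around the hue wheel — a uniform hue shift.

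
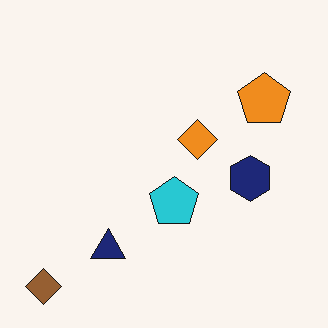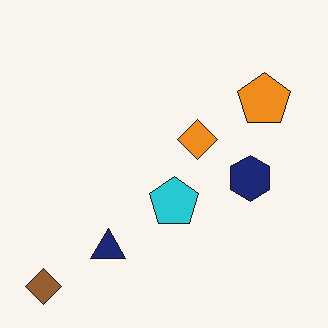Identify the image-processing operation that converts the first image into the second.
Given moderate JPEG compression.

Blocky 8×8 compression artifacts appear around shape edges and the flat background shows ringing — characteristic JPEG degradation.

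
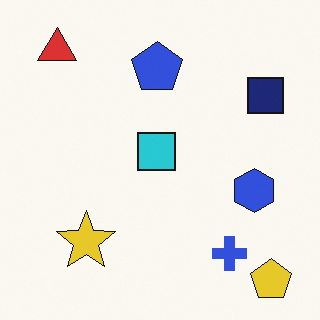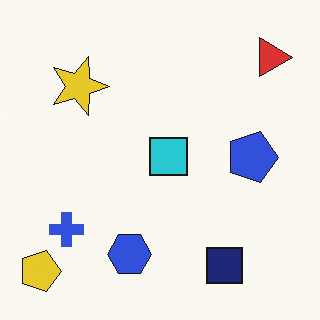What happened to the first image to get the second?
This is the original image rotated 90° clockwise.

The yellow pentagon sits in the bottom-right of the first image and the bottom-left of the second — consistent with a whole-image 90° clockwise rotation.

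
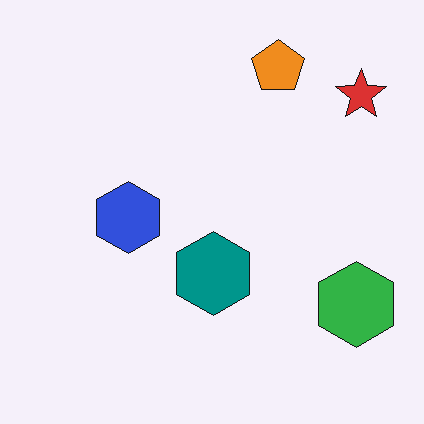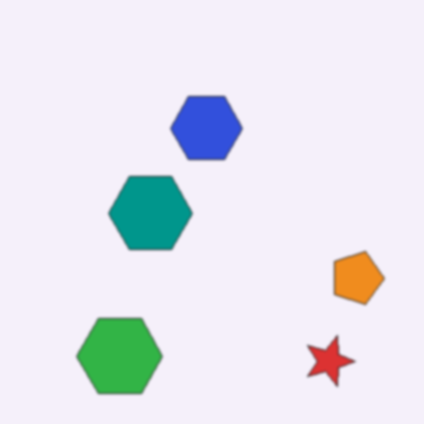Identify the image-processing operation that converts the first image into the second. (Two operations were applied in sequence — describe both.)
The transformation is: rotated 90° clockwise, then lightly blurred.

The red star sits in the top-right of the first image and the bottom-right of the second — consistent with a whole-image 90° clockwise rotation. Shape edges and outlines are uniformly softened across the whole image.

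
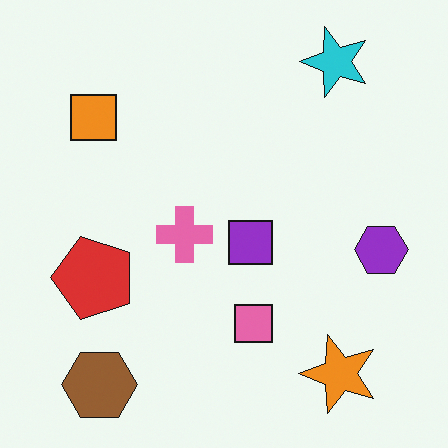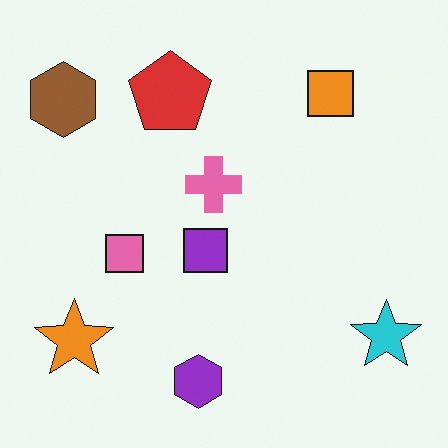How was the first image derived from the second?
This is the original image rotated 90° counter-clockwise.

The brown hexagon sits in the top-left of the second image and the bottom-left of the first — consistent with a whole-image 90° counter-clockwise rotation.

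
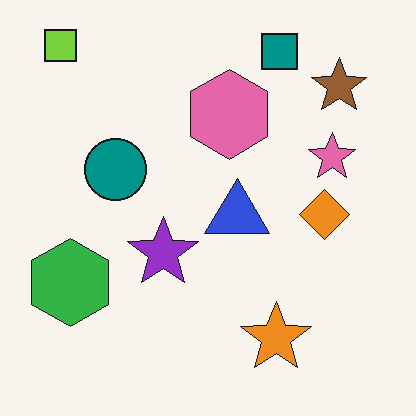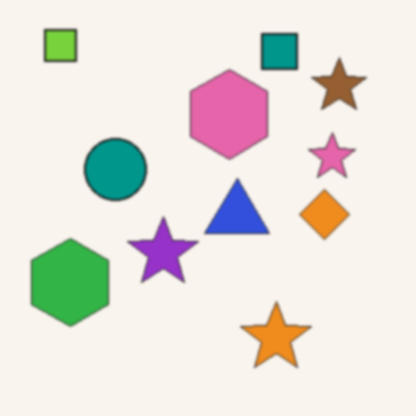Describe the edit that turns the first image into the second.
The second image is the first given a subtle gaussian blur.

Shape edges and outlines are uniformly softened across the whole image.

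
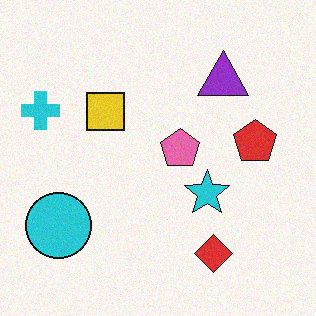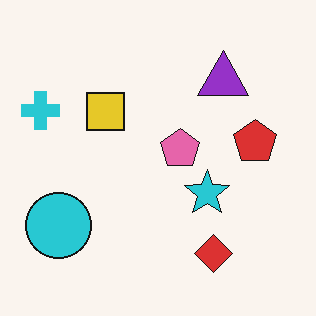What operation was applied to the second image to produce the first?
The first image is the second degraded with subtle gaussian noise.

Random speckle covers the whole image, including the flat background.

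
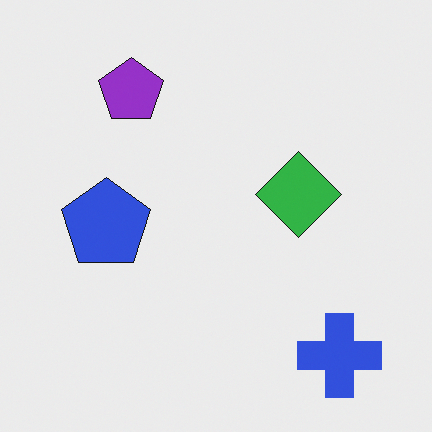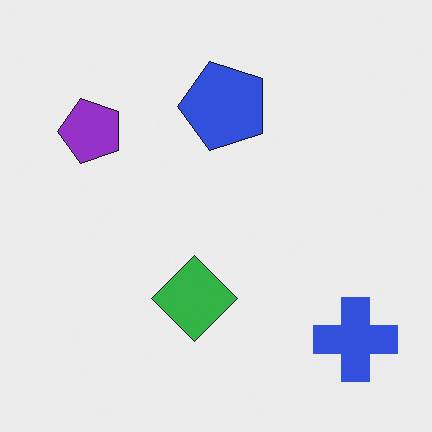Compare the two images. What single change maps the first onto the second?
Transposed (reflected across the top-left ↔ bottom-right diagonal).

Shapes have swapped their row and column positions — what was in the top-right is now in the bottom-left — a diagonal reflection.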